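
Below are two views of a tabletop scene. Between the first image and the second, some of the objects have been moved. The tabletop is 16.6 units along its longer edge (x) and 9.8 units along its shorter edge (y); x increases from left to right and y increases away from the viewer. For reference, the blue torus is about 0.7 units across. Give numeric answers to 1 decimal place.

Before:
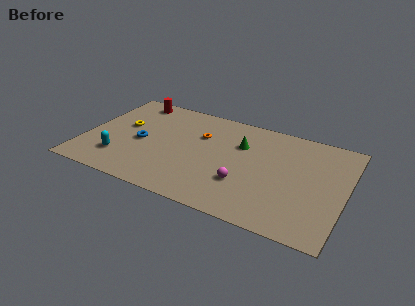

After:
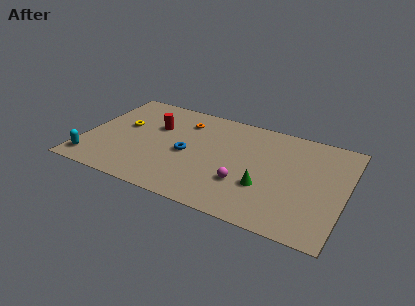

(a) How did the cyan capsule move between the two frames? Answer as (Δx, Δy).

(-1.7, -0.9)

The cyan capsule started near (2.5, 2.4) and ended near (0.8, 1.5).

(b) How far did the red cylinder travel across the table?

2.8

From (2.5, 8.6) to (4.3, 6.4), the red cylinder covered √(1.8² + 2.2²) ≈ 2.8 units.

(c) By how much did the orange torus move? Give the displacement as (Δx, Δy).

(-1.2, 1.0)

The orange torus was at about (7.2, 6.6) and moved to about (6.0, 7.6).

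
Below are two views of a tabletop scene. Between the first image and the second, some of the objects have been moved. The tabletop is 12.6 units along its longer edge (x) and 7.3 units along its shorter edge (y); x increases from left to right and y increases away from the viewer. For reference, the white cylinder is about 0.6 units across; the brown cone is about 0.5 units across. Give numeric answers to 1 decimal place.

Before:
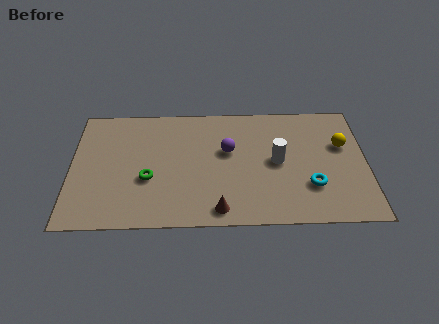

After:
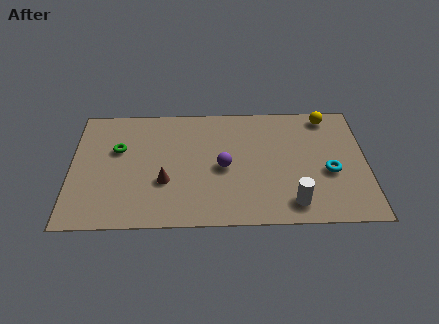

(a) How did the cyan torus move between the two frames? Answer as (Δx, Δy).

(0.8, 0.8)

The cyan torus started near (10.2, 2.2) and ended near (11.0, 3.0).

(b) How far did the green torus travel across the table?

2.2

The green torus moved from about (3.3, 2.8) to (2.0, 4.6), a distance of √(1.3² + 1.8²) ≈ 2.2.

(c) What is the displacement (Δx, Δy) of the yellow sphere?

(-0.6, 1.8)

From the two frames, the yellow sphere sits at roughly (11.6, 4.6) before and (11.0, 6.4) after.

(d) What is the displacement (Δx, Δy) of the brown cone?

(-2.3, 1.7)

From the two frames, the brown cone sits at roughly (6.3, 0.9) before and (4.0, 2.6) after.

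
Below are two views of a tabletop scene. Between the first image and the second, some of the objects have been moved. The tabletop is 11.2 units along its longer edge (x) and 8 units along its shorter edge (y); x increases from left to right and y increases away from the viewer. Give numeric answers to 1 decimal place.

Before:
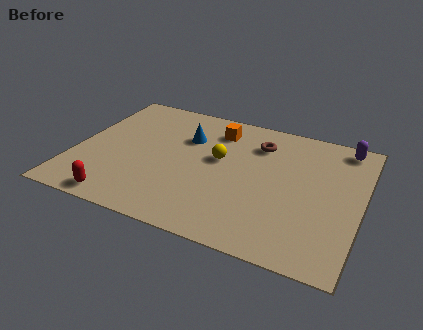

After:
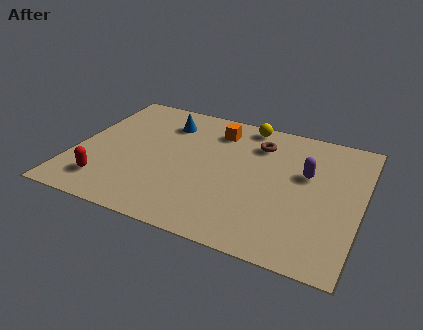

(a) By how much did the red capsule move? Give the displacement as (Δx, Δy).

(-0.7, 0.8)

The red capsule started near (2.2, 0.8) and ended near (1.5, 1.6).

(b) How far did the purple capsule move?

2.6

From (10.3, 7.1) to (9.0, 4.9), the purple capsule covered √(1.3² + 2.2²) ≈ 2.6 units.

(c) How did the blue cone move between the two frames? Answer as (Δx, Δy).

(-0.9, 0.7)

The blue cone was at about (4.2, 5.5) and moved to about (3.3, 6.2).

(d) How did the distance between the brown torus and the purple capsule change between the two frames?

-1.1

Before: roughly 3.4 units apart; after: 2.3. That's 1.1 units closer together.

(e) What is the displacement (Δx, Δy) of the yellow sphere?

(0.8, 2.6)

From the two frames, the yellow sphere sits at roughly (5.6, 4.6) before and (6.4, 7.2) after.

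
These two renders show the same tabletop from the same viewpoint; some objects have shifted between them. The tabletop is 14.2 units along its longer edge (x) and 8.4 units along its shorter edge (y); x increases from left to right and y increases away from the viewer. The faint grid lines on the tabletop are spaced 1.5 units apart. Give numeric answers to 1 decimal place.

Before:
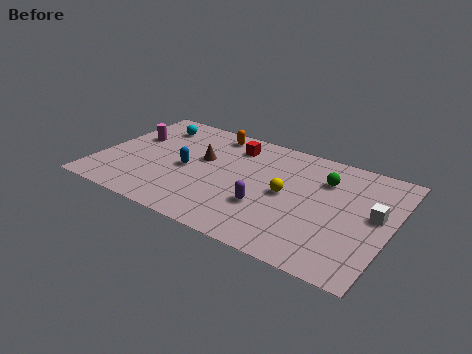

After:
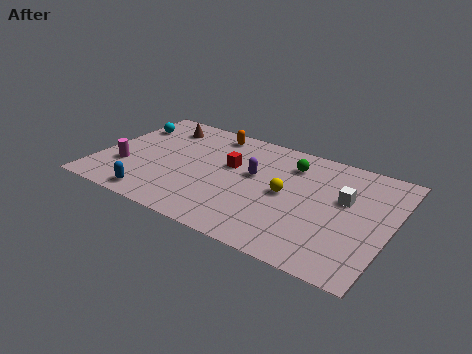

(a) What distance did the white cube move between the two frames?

1.6

From (13.4, 4.6) to (11.9, 5.1), the white cube covered √(1.5² + 0.5²) ≈ 1.6 units.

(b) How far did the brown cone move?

3.0

From (4.9, 5.0) to (2.5, 6.8), the brown cone covered √(2.4² + 1.8²) ≈ 3.0 units.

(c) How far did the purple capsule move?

2.3

From (8.4, 2.8) to (7.5, 4.9), the purple capsule covered √(0.9² + 2.1²) ≈ 2.3 units.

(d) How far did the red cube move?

1.6

The red cube moved from about (6.2, 6.7) to (6.3, 5.1), a distance of √(0.1² + 1.6²) ≈ 1.6.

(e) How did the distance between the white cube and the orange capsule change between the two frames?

-1.6

Before: roughly 8.8 units apart; after: 7.2. That's 1.6 units closer together.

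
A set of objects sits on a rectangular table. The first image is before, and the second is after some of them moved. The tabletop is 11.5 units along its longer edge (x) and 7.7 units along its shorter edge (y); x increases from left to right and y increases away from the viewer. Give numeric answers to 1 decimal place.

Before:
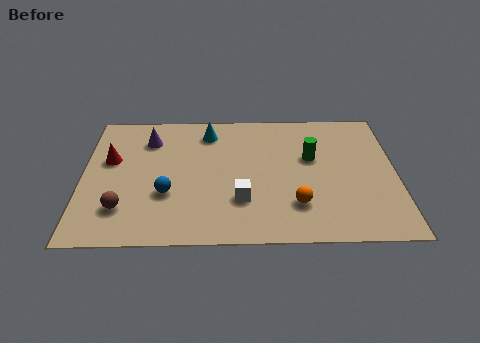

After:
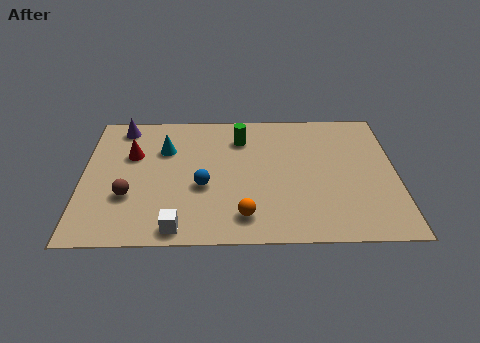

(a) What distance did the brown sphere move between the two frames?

0.7

The brown sphere was near (1.5, 1.9) before and (1.7, 2.6) after, so it travelled √(0.2² + 0.7²) ≈ 0.7 units.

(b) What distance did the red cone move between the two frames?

0.9

From (1.0, 4.7) to (1.8, 5.0), the red cone covered √(0.8² + 0.3²) ≈ 0.9 units.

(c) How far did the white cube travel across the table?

2.7

The white cube was near (5.8, 2.3) before and (3.5, 0.8) after, so it travelled √(2.3² + 1.5²) ≈ 2.7 units.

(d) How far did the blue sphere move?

1.4

The blue sphere moved from about (3.1, 2.7) to (4.4, 3.1), a distance of √(1.3² + 0.4²) ≈ 1.4.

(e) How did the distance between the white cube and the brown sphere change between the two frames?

-1.8

They were about 4.3 units apart before and 2.5 after — 1.8 units closer together.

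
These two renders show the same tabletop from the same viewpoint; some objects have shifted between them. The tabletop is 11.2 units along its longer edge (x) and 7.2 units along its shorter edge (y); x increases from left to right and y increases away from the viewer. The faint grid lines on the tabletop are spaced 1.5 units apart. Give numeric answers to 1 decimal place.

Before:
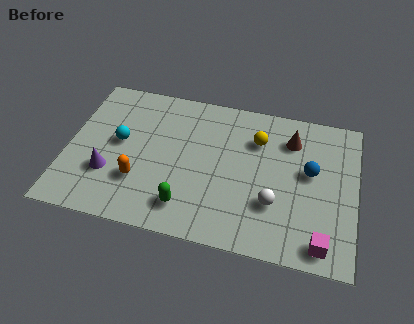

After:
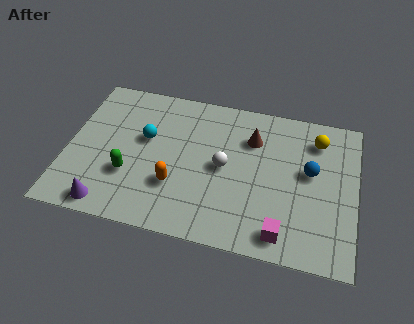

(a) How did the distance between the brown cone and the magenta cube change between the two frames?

-0.4

The distance was about 4.8 in the first image and 4.4 in the second, so they moved 0.4 units closer together.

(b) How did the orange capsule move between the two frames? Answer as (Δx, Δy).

(1.4, 0.1)

From the two frames, the orange capsule sits at roughly (2.9, 2.2) before and (4.3, 2.3) after.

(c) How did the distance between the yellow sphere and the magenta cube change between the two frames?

-0.3

They were about 5.1 units apart before and 4.8 after — 0.3 units closer together.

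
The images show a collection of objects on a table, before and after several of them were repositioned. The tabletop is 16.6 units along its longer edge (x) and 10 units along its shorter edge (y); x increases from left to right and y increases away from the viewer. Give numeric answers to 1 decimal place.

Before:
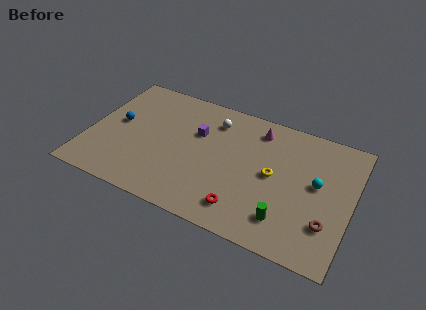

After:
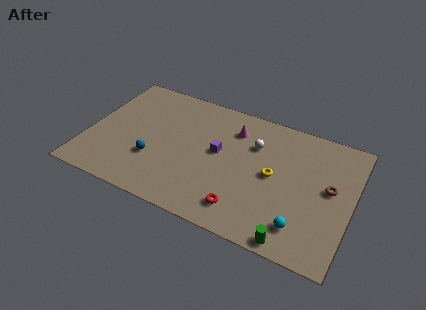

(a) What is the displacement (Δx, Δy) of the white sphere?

(2.7, -0.9)

The white sphere started near (7.6, 7.9) and ended near (10.3, 7.0).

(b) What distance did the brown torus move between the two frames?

2.7

From (15.3, 2.8) to (15.2, 5.5), the brown torus covered √(0.1² + 2.7²) ≈ 2.7 units.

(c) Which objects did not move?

the yellow torus and the red torus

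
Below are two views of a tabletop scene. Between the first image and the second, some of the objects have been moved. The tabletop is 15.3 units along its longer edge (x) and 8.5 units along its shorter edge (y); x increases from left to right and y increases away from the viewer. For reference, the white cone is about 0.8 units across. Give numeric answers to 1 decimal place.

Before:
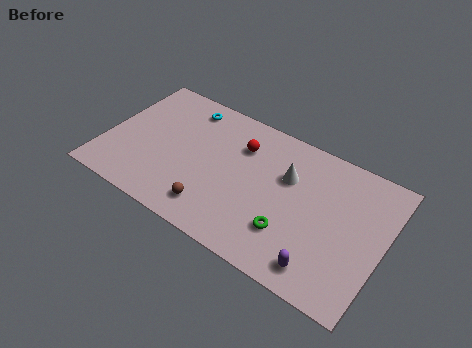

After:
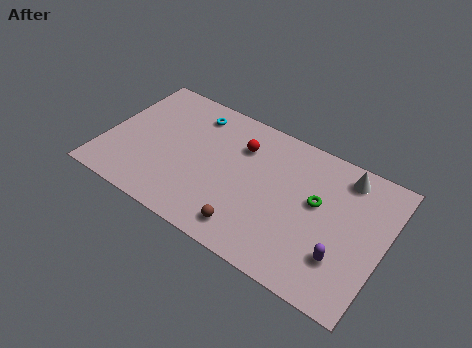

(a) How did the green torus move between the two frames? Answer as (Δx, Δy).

(1.1, 2.5)

The green torus started near (10.5, 2.4) and ended near (11.6, 4.9).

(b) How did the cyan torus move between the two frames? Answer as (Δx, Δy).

(0.5, -0.2)

The cyan torus was at about (3.9, 7.2) and moved to about (4.4, 7.0).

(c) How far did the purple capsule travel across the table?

1.4

The purple capsule was near (12.4, 1.3) before and (13.3, 2.4) after, so it travelled √(0.9² + 1.1²) ≈ 1.4 units.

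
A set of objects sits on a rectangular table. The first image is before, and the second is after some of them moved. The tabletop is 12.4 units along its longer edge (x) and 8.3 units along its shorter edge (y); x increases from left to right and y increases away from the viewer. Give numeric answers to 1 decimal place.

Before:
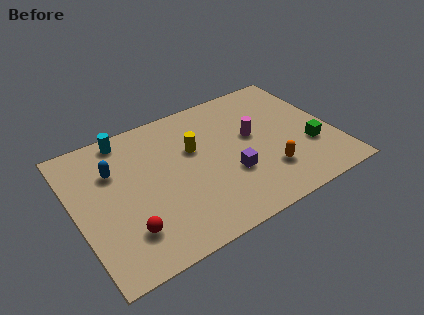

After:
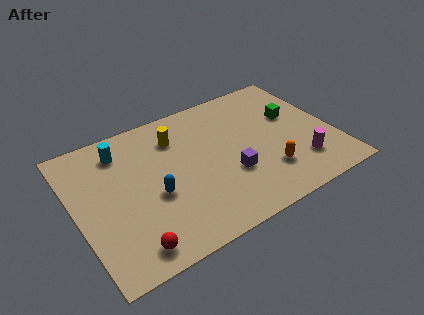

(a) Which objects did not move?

the orange capsule and the purple cube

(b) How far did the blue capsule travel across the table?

2.8

The blue capsule was near (2.0, 5.7) before and (3.6, 3.4) after, so it travelled √(1.6² + 2.3²) ≈ 2.8 units.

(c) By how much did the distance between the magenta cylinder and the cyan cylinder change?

+2.9

They were about 6.4 units apart before and 9.3 after — 2.9 units further apart.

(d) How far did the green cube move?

2.3

From (11.1, 2.8) to (10.7, 5.1), the green cube covered √(0.4² + 2.3²) ≈ 2.3 units.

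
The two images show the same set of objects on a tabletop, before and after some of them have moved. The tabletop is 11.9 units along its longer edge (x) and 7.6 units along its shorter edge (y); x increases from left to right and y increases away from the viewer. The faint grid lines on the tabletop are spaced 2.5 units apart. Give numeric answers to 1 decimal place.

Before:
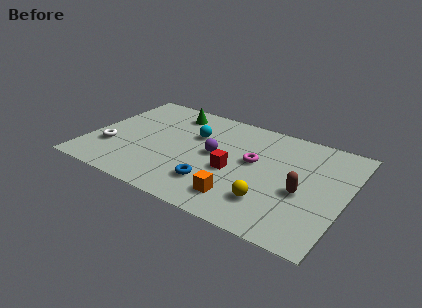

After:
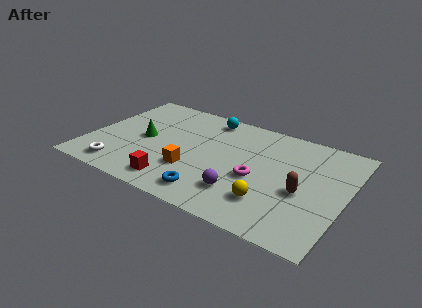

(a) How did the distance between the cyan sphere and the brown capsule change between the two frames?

+0.4

They were about 5.6 units apart before and 6.0 after — 0.4 units further apart.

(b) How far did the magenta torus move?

1.1

From (7.6, 4.3) to (7.9, 3.2), the magenta torus covered √(0.3² + 1.1²) ≈ 1.1 units.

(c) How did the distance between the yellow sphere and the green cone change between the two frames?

-0.4

The distance was about 6.9 in the first image and 6.5 in the second, so they moved 0.4 units closer together.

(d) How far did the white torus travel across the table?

1.5

The white torus was near (1.1, 2.4) before and (1.8, 1.1) after, so it travelled √(0.7² + 1.3²) ≈ 1.5 units.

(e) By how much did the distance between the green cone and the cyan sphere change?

+2.1

They were about 1.8 units apart before and 3.9 after — 2.1 units further apart.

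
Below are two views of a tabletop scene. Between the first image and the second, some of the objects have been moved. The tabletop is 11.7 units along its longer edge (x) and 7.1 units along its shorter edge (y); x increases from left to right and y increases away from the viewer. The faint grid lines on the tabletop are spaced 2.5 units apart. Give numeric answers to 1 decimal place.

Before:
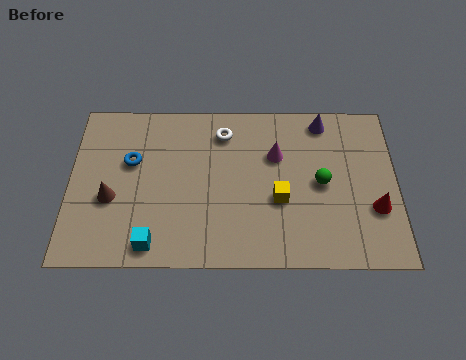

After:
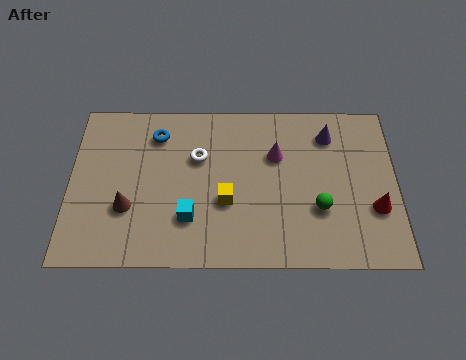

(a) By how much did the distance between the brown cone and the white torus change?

-1.6

They were about 4.9 units apart before and 3.3 after — 1.6 units closer together.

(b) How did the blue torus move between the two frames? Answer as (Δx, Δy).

(0.9, 1.2)

The blue torus was at about (2.2, 4.4) and moved to about (3.1, 5.6).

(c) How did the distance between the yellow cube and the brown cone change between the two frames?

-2.5

The distance was about 6.0 in the first image and 3.5 in the second, so they moved 2.5 units closer together.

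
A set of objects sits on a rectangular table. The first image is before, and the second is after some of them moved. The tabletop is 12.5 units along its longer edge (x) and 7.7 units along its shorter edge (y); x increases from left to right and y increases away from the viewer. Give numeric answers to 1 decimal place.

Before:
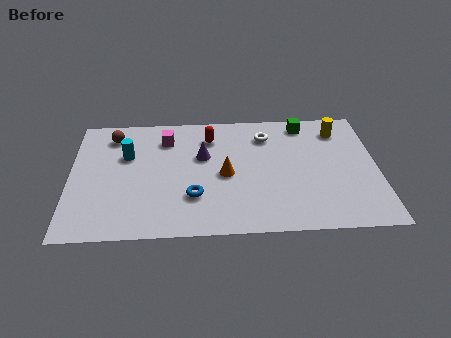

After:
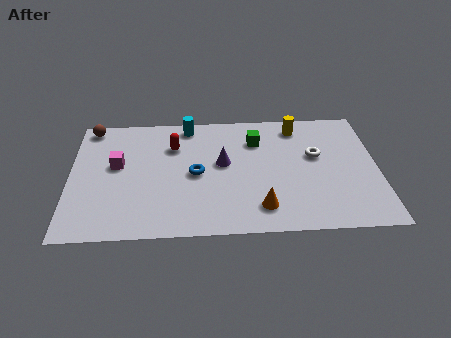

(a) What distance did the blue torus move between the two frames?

1.4

The blue torus moved from about (5.0, 2.3) to (5.1, 3.7), a distance of √(0.1² + 1.4²) ≈ 1.4.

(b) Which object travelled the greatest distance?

the cyan cylinder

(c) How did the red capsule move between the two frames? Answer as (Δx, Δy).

(-1.5, -0.5)

From the two frames, the red capsule sits at roughly (5.7, 6.0) before and (4.2, 5.5) after.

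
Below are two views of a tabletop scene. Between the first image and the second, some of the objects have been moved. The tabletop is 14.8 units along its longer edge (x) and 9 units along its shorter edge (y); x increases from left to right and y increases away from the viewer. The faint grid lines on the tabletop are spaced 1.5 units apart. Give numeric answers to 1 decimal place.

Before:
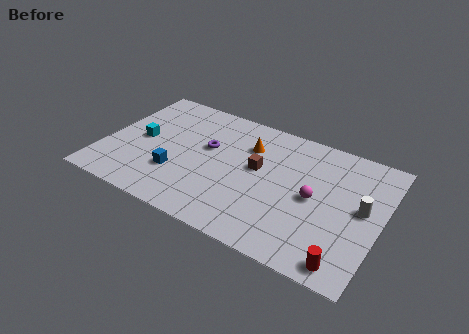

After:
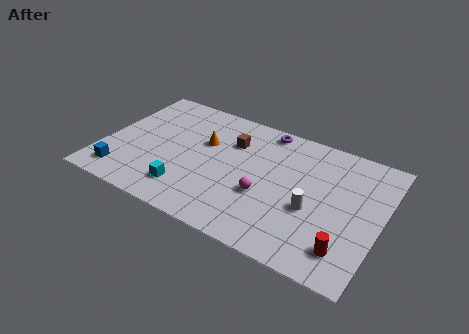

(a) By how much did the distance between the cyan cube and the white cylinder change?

-5.2

Before: roughly 11.9 units apart; after: 6.7. That's 5.2 units closer together.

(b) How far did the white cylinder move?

2.8

From (13.8, 4.8) to (11.3, 3.6), the white cylinder covered √(2.5² + 1.2²) ≈ 2.8 units.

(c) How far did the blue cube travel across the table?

3.1

From (4.1, 2.8) to (1.3, 1.5), the blue cube covered √(2.8² + 1.3²) ≈ 3.1 units.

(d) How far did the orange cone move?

2.4

The orange cone was near (7.5, 6.5) before and (5.2, 5.7) after, so it travelled √(2.3² + 0.8²) ≈ 2.4 units.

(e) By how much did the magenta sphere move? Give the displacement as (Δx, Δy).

(-2.5, -1.0)

From the two frames, the magenta sphere sits at roughly (11.3, 4.4) before and (8.8, 3.4) after.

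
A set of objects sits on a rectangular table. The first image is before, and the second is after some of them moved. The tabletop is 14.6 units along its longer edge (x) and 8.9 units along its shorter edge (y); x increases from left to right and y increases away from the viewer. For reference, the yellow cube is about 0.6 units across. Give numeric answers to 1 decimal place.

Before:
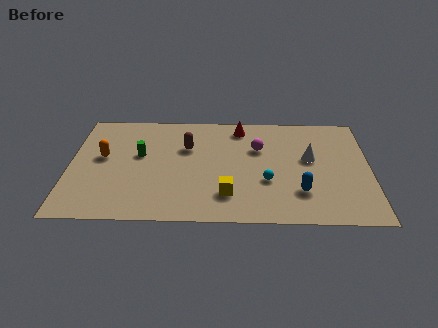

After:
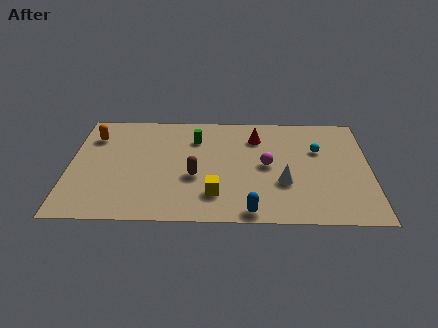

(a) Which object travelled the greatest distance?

the cyan sphere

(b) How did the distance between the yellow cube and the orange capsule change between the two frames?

+0.8

Before: roughly 6.8 units apart; after: 7.6. That's 0.8 units further apart.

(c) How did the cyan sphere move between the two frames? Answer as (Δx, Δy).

(2.5, 2.6)

The cyan sphere started near (9.6, 3.2) and ended near (12.1, 5.8).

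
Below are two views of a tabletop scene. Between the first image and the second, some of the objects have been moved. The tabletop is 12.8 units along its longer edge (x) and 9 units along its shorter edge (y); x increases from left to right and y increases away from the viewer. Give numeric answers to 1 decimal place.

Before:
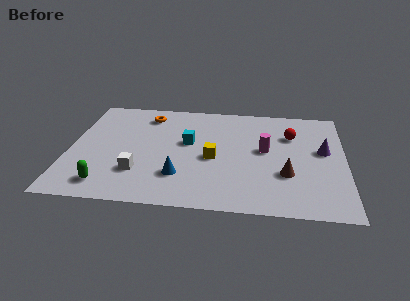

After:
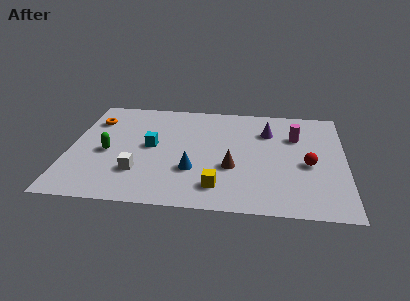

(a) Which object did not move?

the white cube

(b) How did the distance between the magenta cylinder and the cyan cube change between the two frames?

+3.3

Before: roughly 3.6 units apart; after: 6.9. That's 3.3 units further apart.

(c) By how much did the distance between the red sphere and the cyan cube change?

+2.4

Before: roughly 4.9 units apart; after: 7.3. That's 2.4 units further apart.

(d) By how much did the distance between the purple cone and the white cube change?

-1.8

Before: roughly 8.9 units apart; after: 7.1. That's 1.8 units closer together.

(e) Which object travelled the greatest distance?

the purple cone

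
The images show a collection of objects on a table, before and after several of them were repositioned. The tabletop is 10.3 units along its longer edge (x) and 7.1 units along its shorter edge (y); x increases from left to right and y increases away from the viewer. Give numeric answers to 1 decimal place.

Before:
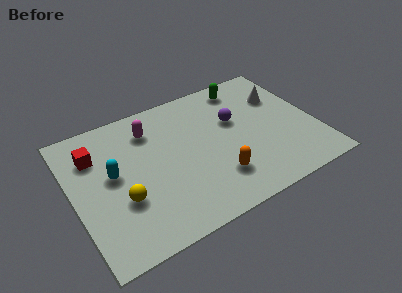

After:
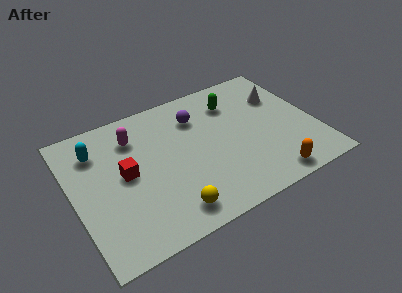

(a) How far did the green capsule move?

0.9

From (7.7, 6.1) to (7.1, 5.4), the green capsule covered √(0.6² + 0.7²) ≈ 0.9 units.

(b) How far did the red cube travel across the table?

1.9

The red cube was near (1.1, 5.2) before and (2.2, 3.7) after, so it travelled √(1.1² + 1.5²) ≈ 1.9 units.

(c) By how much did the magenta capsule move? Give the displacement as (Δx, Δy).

(-0.7, -0.1)

From the two frames, the magenta capsule sits at roughly (3.5, 5.5) before and (2.8, 5.4) after.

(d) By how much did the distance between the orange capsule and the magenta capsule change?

+2.5

They were about 4.4 units apart before and 6.9 after — 2.5 units further apart.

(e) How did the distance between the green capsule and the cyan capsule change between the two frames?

-0.5

The distance was about 6.4 in the first image and 5.9 in the second, so they moved 0.5 units closer together.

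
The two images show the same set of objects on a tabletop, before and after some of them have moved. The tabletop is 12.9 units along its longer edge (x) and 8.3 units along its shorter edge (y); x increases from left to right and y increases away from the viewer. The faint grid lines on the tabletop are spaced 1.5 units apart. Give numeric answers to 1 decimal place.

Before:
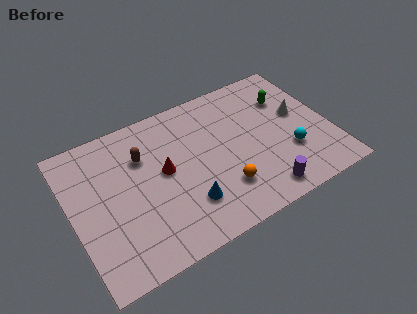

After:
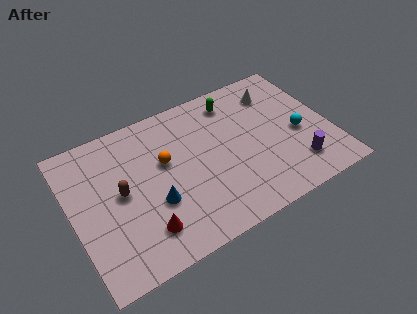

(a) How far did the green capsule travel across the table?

2.8

The green capsule moved from about (11.1, 5.9) to (8.5, 6.9), a distance of √(2.6² + 1.0²) ≈ 2.8.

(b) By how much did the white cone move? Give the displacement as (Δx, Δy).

(-0.9, 1.8)

The white cone started near (11.5, 4.7) and ended near (10.6, 6.5).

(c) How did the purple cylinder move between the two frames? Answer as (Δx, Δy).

(1.9, 0.7)

The purple cylinder started near (9.0, 1.1) and ended near (10.9, 1.8).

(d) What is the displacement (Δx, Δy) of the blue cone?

(-1.5, 0.8)

The blue cone was at about (5.4, 2.2) and moved to about (3.9, 3.0).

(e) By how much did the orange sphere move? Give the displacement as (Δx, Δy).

(-2.5, 2.8)

From the two frames, the orange sphere sits at roughly (7.2, 2.2) before and (4.7, 5.0) after.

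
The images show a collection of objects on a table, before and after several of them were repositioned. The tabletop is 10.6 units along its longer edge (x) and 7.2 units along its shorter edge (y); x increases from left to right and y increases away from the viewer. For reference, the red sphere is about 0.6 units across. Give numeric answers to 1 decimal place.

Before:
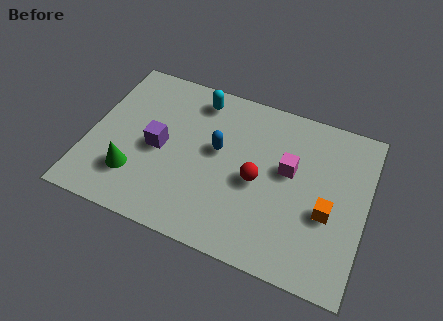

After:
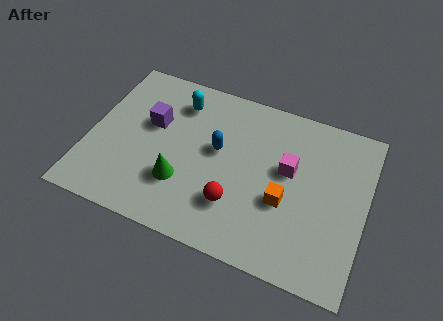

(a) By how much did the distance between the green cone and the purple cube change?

+0.9

The distance was about 1.7 in the first image and 2.6 in the second, so they moved 0.9 units further apart.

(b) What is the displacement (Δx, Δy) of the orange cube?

(-1.6, -0.1)

From the two frames, the orange cube sits at roughly (9.2, 2.9) before and (7.6, 2.8) after.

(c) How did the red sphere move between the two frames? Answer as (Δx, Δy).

(-0.7, -1.3)

The red sphere was at about (6.5, 3.3) and moved to about (5.8, 2.0).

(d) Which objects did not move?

the magenta cube and the blue capsule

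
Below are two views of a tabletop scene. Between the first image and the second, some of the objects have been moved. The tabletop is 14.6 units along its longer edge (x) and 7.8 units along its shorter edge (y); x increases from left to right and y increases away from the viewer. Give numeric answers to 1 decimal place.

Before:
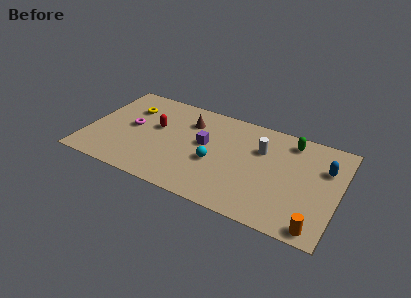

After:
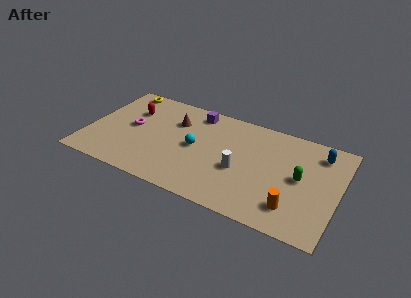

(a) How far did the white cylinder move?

2.3

The white cylinder was near (10.0, 5.3) before and (9.0, 3.2) after, so it travelled √(1.0² + 2.1²) ≈ 2.3 units.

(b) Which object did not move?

the magenta torus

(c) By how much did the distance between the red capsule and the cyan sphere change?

+0.4

They were about 3.9 units apart before and 4.3 after — 0.4 units further apart.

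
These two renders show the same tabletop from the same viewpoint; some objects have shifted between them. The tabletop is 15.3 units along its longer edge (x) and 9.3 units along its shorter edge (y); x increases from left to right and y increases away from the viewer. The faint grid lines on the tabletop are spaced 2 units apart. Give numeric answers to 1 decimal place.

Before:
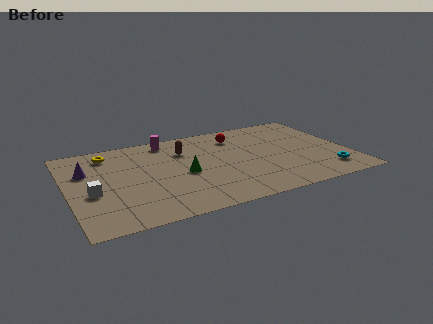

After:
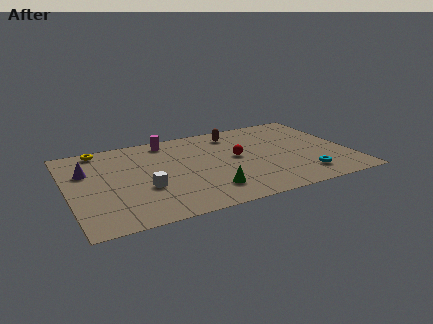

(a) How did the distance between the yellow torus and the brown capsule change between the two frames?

+3.2

They were about 4.2 units apart before and 7.4 after — 3.2 units further apart.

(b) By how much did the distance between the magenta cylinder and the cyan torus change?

-1.0

They were about 10.3 units apart before and 9.3 after — 1.0 units closer together.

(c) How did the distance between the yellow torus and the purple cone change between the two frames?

+0.4

Before: roughly 2.0 units apart; after: 2.4. That's 0.4 units further apart.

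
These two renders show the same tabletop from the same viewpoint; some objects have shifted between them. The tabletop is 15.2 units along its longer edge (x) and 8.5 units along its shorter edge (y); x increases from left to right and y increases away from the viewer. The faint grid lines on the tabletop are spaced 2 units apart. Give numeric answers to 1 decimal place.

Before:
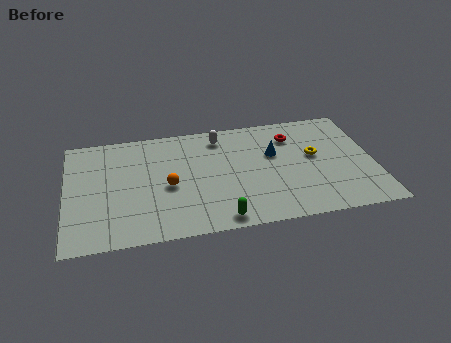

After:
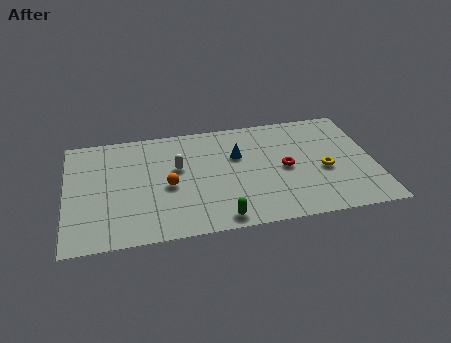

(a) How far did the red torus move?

2.5

From (11.3, 6.5) to (10.8, 4.1), the red torus covered √(0.5² + 2.4²) ≈ 2.5 units.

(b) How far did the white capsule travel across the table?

3.0

The white capsule moved from about (7.7, 7.1) to (5.5, 5.1), a distance of √(2.2² + 2.0²) ≈ 3.0.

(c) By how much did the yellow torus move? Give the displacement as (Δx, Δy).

(0.4, -1.2)

From the two frames, the yellow torus sits at roughly (12.3, 4.8) before and (12.7, 3.6) after.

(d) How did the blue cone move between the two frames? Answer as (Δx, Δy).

(-1.8, 0.2)

From the two frames, the blue cone sits at roughly (10.3, 5.3) before and (8.5, 5.5) after.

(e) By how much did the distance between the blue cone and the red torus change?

+1.1

The distance was about 1.6 in the first image and 2.7 in the second, so they moved 1.1 units further apart.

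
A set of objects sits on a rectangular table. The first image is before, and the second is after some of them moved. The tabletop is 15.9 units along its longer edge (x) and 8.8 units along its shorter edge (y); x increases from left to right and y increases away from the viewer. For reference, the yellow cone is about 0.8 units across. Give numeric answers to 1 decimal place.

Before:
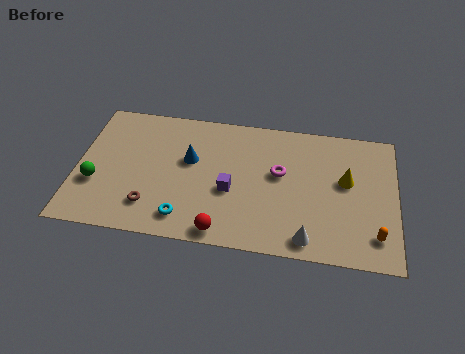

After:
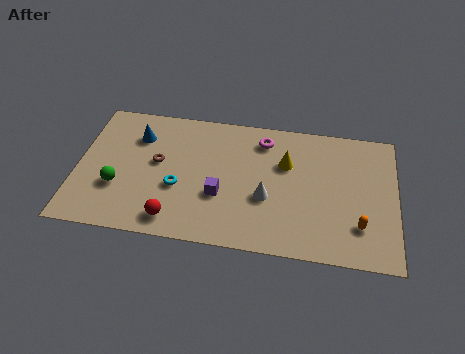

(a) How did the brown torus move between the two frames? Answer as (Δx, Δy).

(0.2, 2.9)

The brown torus started near (3.8, 2.0) and ended near (4.0, 4.9).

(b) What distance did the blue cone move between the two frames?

3.0

The blue cone was near (5.6, 5.3) before and (2.9, 6.5) after, so it travelled √(2.7² + 1.2²) ≈ 3.0 units.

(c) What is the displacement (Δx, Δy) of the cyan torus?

(-0.4, 1.9)

The cyan torus was at about (5.5, 1.5) and moved to about (5.1, 3.4).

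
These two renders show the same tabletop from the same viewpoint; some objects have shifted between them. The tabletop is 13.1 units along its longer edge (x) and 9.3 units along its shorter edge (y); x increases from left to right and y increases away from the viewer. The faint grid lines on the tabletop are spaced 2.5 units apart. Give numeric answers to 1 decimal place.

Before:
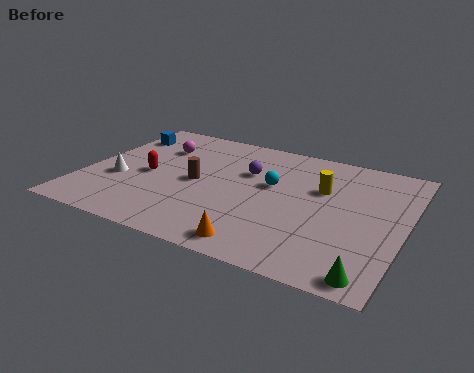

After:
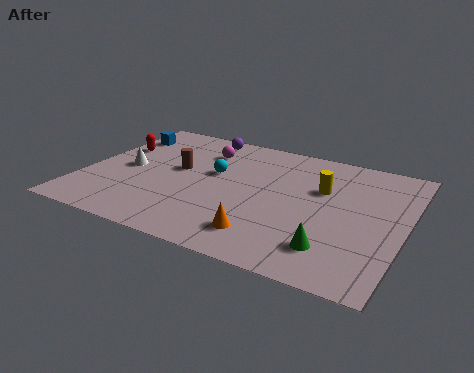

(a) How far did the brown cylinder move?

1.1

The brown cylinder moved from about (4.6, 4.5) to (3.7, 5.2), a distance of √(0.9² + 0.7²) ≈ 1.1.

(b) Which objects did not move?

the yellow cylinder and the blue cube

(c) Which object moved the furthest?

the purple sphere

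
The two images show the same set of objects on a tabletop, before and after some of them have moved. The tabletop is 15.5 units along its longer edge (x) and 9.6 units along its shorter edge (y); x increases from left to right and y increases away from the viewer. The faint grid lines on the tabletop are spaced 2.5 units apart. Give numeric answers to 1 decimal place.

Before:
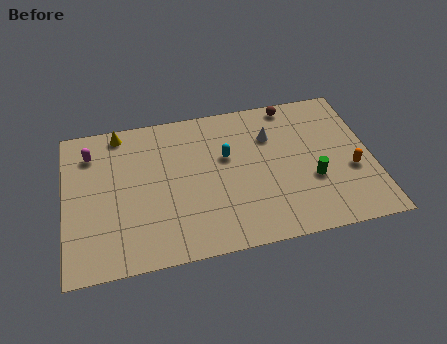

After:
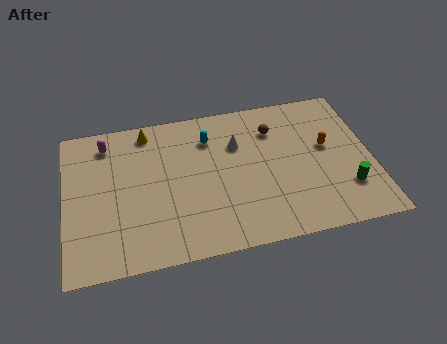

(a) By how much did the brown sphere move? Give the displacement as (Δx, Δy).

(-1.0, -1.5)

From the two frames, the brown sphere sits at roughly (11.7, 8.7) before and (10.7, 7.2) after.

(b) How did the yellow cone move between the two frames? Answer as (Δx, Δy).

(1.4, -0.2)

The yellow cone was at about (2.9, 8.6) and moved to about (4.3, 8.4).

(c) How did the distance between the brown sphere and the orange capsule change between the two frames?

-2.6

Before: roughly 5.7 units apart; after: 3.1. That's 2.6 units closer together.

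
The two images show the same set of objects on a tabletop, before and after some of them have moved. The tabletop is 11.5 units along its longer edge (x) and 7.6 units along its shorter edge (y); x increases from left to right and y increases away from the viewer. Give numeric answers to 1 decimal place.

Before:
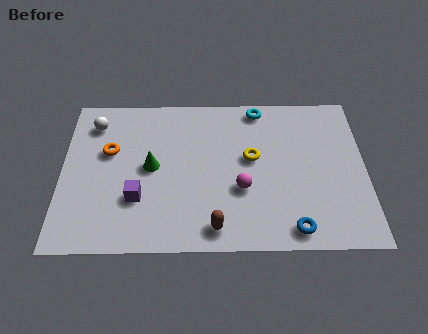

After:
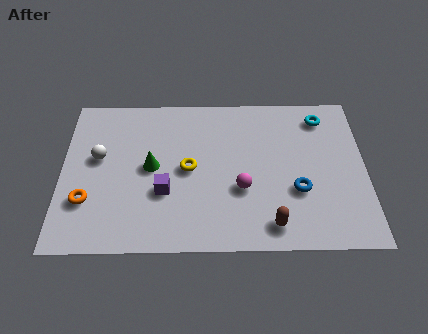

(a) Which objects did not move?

the green cone and the magenta sphere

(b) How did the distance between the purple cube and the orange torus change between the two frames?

+0.4

Before: roughly 2.5 units apart; after: 2.9. That's 0.4 units further apart.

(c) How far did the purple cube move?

1.0

From (2.9, 2.4) to (3.9, 2.7), the purple cube covered √(1.0² + 0.3²) ≈ 1.0 units.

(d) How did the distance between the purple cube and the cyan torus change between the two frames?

+0.6

The distance was about 6.4 in the first image and 7.0 in the second, so they moved 0.6 units further apart.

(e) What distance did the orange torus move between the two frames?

2.5

The orange torus moved from about (1.8, 4.7) to (1.0, 2.3), a distance of √(0.8² + 2.4²) ≈ 2.5.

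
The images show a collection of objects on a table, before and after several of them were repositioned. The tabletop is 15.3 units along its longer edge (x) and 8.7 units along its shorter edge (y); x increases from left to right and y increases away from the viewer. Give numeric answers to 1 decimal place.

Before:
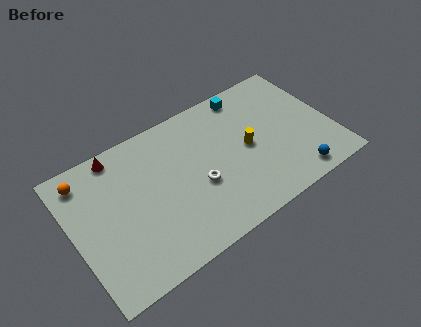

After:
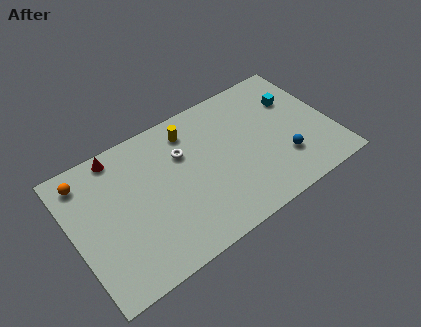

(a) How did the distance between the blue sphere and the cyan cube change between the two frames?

-3.1

They were about 6.8 units apart before and 3.7 after — 3.1 units closer together.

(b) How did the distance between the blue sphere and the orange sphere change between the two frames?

-1.0

They were about 13.1 units apart before and 12.1 after — 1.0 units closer together.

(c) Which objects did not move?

the orange sphere and the red cone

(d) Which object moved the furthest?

the yellow cylinder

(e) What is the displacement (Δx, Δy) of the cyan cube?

(2.6, -1.7)

The cyan cube was at about (10.9, 7.7) and moved to about (13.5, 6.0).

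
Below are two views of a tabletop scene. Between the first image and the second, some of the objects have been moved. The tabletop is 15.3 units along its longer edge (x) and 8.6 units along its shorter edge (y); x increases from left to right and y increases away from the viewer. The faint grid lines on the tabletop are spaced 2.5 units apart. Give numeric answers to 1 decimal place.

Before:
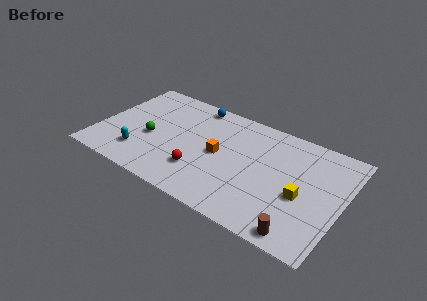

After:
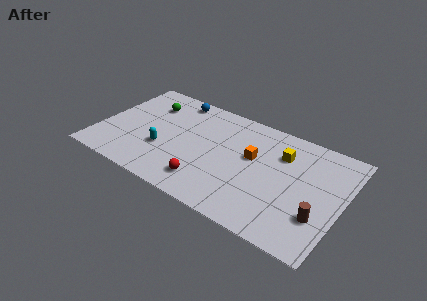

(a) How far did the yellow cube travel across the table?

3.1

From (12.9, 3.6) to (11.3, 6.2), the yellow cube covered √(1.6² + 2.6²) ≈ 3.1 units.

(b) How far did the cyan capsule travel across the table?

1.6

From (2.9, 2.0) to (4.2, 3.0), the cyan capsule covered √(1.3² + 1.0²) ≈ 1.6 units.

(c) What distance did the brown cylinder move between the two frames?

1.9

The brown cylinder moved from about (13.2, 0.9) to (14.1, 2.6), a distance of √(0.9² + 1.7²) ≈ 1.9.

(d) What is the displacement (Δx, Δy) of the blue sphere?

(-1.3, -0.1)

The blue sphere was at about (5.5, 7.7) and moved to about (4.2, 7.6).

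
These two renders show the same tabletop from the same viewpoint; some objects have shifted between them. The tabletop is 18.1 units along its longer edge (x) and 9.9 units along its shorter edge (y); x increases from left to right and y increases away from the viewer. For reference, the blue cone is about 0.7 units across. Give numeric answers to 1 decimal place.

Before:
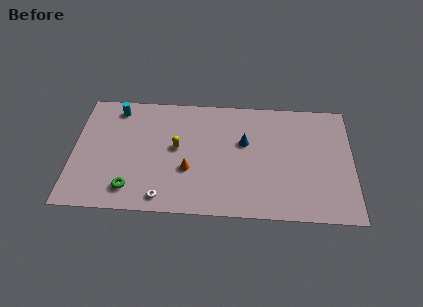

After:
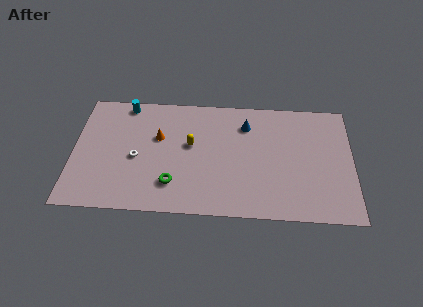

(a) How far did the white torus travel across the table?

3.7

The white torus was near (5.9, 1.2) before and (4.1, 4.4) after, so it travelled √(1.8² + 3.2²) ≈ 3.7 units.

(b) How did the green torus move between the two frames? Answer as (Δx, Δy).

(2.7, 0.6)

The green torus started near (3.8, 1.8) and ended near (6.5, 2.4).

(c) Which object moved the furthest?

the white torus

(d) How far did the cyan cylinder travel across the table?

0.7

The cyan cylinder was near (2.7, 8.5) before and (3.3, 8.9) after, so it travelled √(0.6² + 0.4²) ≈ 0.7 units.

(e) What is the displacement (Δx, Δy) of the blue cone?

(0.1, 1.5)

The blue cone was at about (11.1, 6.1) and moved to about (11.2, 7.6).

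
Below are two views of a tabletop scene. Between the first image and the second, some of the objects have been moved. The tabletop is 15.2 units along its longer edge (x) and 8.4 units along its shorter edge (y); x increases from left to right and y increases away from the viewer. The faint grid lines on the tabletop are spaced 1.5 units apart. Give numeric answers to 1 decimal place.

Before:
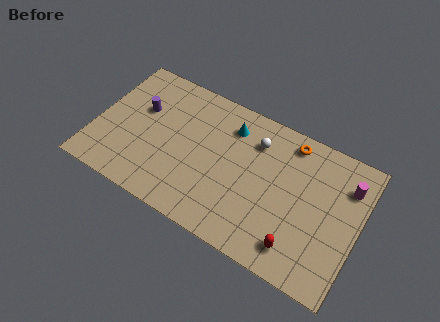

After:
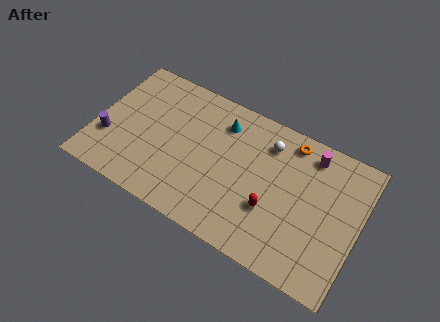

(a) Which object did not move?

the orange torus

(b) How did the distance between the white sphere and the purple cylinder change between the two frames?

+2.9

They were about 6.7 units apart before and 9.6 after — 2.9 units further apart.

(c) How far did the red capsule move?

2.2

The red capsule was near (12.1, 1.5) before and (10.4, 2.9) after, so it travelled √(1.7² + 1.4²) ≈ 2.2 units.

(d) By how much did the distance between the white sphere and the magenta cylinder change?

-2.8

Before: roughly 5.3 units apart; after: 2.5. That's 2.8 units closer together.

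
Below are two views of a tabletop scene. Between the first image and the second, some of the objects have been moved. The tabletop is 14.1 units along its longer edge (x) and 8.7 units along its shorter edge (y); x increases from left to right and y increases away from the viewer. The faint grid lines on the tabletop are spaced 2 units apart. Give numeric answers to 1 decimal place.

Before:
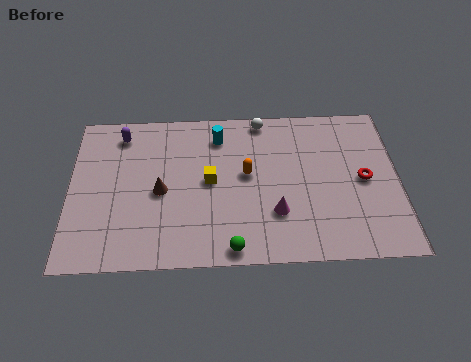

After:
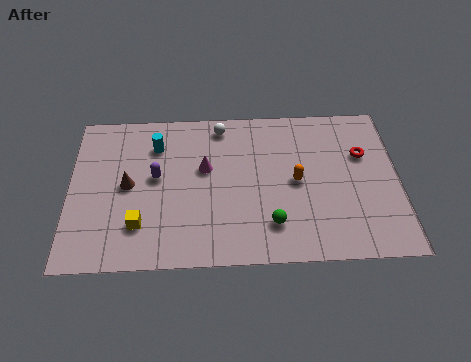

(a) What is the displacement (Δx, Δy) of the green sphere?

(1.7, 1.2)

From the two frames, the green sphere sits at roughly (6.9, 0.8) before and (8.6, 2.0) after.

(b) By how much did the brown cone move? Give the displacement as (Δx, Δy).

(-1.4, 0.4)

The brown cone started near (3.9, 4.0) and ended near (2.5, 4.4).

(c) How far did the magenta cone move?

4.0

From (8.8, 2.6) to (5.8, 5.2), the magenta cone covered √(3.0² + 2.6²) ≈ 4.0 units.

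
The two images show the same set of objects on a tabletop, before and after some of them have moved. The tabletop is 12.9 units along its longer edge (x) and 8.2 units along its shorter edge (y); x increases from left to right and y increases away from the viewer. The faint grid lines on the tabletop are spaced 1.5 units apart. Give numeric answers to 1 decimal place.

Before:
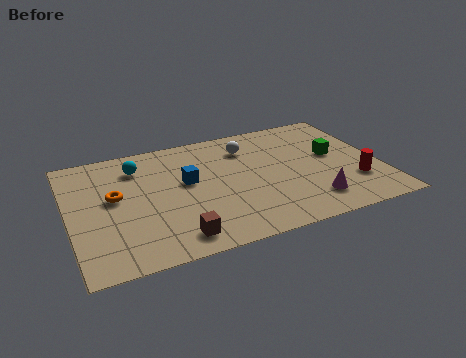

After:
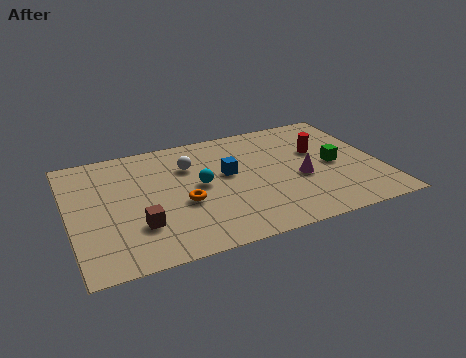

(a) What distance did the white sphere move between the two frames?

2.5

The white sphere was near (7.6, 6.3) before and (5.1, 5.8) after, so it travelled √(2.5² + 0.5²) ≈ 2.5 units.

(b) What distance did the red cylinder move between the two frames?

3.0

From (11.7, 2.4) to (10.5, 5.1), the red cylinder covered √(1.2² + 2.7²) ≈ 3.0 units.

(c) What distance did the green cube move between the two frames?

0.7

The green cube was near (11.1, 4.6) before and (11.0, 3.9) after, so it travelled √(0.1² + 0.7²) ≈ 0.7 units.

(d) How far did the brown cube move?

1.8

The brown cube was near (4.1, 1.2) before and (2.7, 2.4) after, so it travelled √(1.4² + 1.2²) ≈ 1.8 units.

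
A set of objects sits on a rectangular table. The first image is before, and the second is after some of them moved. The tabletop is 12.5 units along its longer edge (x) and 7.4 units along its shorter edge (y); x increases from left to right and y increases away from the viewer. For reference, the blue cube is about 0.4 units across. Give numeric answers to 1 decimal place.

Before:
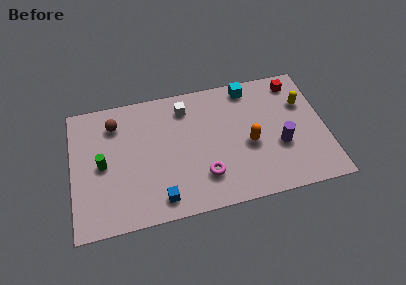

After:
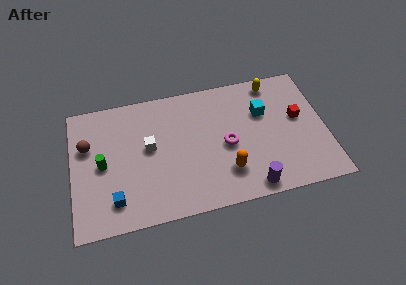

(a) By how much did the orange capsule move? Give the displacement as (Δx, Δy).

(-1.2, -1.3)

From the two frames, the orange capsule sits at roughly (8.7, 3.2) before and (7.5, 1.9) after.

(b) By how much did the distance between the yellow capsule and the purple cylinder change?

+3.3

The distance was about 2.6 in the first image and 5.9 in the second, so they moved 3.3 units further apart.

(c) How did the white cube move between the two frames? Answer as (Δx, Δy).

(-1.9, -1.9)

The white cube was at about (5.7, 6.0) and moved to about (3.8, 4.1).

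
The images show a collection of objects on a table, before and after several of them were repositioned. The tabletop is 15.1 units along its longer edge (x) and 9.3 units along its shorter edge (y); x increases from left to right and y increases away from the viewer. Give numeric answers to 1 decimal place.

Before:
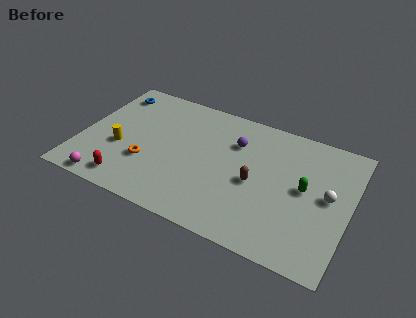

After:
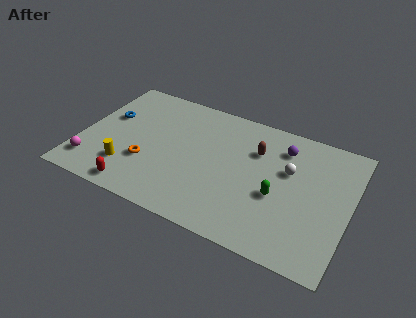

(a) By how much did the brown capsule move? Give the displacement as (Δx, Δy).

(-0.2, 2.3)

From the two frames, the brown capsule sits at roughly (9.9, 4.2) before and (9.7, 6.5) after.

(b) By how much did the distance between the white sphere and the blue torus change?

-2.7

The distance was about 13.0 in the first image and 10.3 in the second, so they moved 2.7 units closer together.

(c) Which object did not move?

the orange torus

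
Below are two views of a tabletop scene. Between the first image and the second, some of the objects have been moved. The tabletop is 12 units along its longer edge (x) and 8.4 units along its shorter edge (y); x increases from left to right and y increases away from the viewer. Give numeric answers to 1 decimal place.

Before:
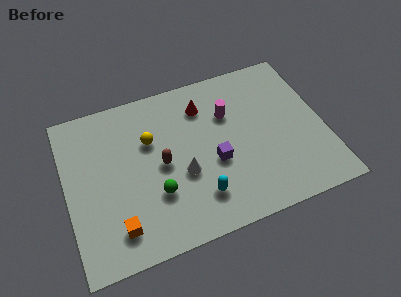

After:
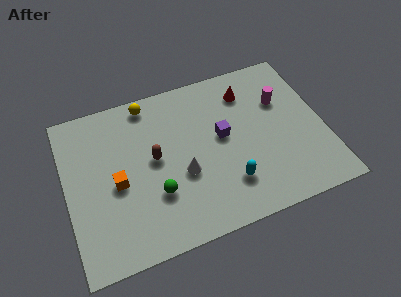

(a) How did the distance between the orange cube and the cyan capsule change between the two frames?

+1.5

They were about 3.8 units apart before and 5.3 after — 1.5 units further apart.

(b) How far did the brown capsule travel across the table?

0.5

From (4.4, 4.1) to (4.1, 4.5), the brown capsule covered √(0.3² + 0.4²) ≈ 0.5 units.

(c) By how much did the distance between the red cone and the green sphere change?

+1.5

Before: roughly 4.6 units apart; after: 6.1. That's 1.5 units further apart.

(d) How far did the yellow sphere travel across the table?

2.0

The yellow sphere was near (4.0, 5.5) before and (4.1, 7.5) after, so it travelled √(0.1² + 2.0²) ≈ 2.0 units.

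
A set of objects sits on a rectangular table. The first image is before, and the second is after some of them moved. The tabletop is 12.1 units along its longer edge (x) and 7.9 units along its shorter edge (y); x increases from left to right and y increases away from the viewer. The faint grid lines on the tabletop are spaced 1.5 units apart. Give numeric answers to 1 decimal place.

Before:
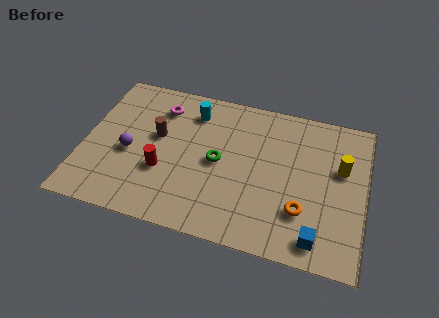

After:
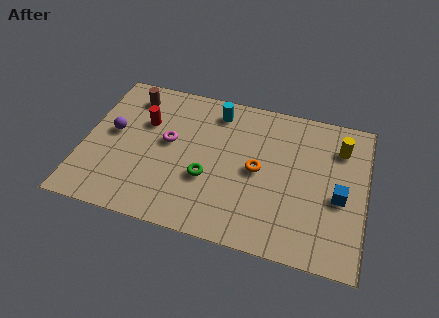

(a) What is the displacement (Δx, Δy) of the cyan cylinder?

(1.0, 0.3)

The cyan cylinder started near (4.5, 6.3) and ended near (5.5, 6.6).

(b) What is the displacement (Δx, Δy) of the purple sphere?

(-0.8, 0.9)

The purple sphere was at about (2.0, 3.4) and moved to about (1.2, 4.3).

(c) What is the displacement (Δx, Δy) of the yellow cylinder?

(-0.1, 1.1)

The yellow cylinder started near (11.0, 4.9) and ended near (10.9, 6.0).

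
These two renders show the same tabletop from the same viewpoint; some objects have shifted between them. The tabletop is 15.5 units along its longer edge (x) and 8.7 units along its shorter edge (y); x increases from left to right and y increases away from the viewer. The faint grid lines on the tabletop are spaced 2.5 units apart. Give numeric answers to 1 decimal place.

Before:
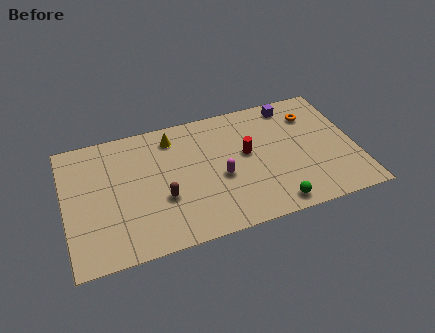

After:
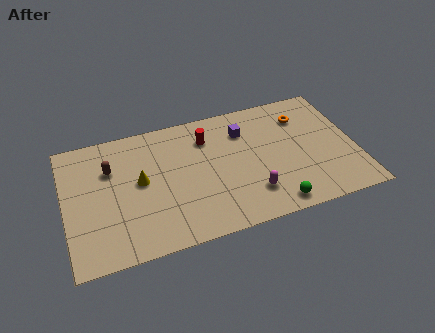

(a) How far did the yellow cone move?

3.1

From (5.9, 7.2) to (4.0, 4.7), the yellow cone covered √(1.9² + 2.5²) ≈ 3.1 units.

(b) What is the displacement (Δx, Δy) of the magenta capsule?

(1.5, -1.6)

From the two frames, the magenta capsule sits at roughly (8.2, 3.7) before and (9.7, 2.1) after.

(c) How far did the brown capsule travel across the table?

3.8

From (5.1, 3.2) to (2.5, 6.0), the brown capsule covered √(2.6² + 2.8²) ≈ 3.8 units.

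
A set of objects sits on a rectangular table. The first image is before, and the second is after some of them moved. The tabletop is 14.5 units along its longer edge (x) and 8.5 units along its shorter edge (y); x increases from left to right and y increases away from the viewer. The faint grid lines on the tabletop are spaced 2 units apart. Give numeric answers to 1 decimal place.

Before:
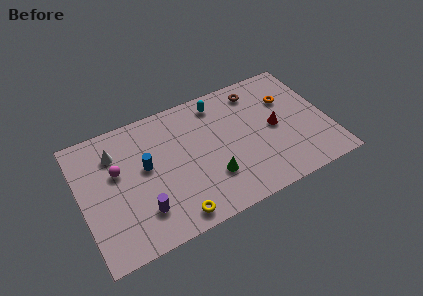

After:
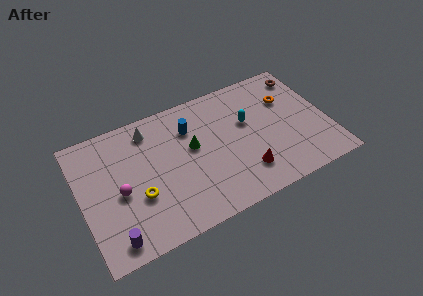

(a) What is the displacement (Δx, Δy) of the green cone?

(-0.8, 2.4)

The green cone started near (7.4, 2.5) and ended near (6.6, 4.9).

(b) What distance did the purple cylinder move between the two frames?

2.1

From (3.3, 2.1) to (1.5, 1.1), the purple cylinder covered √(1.8² + 1.0²) ≈ 2.1 units.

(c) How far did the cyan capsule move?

2.5

The cyan capsule was near (8.4, 7.2) before and (9.9, 5.2) after, so it travelled √(1.5² + 2.0²) ≈ 2.5 units.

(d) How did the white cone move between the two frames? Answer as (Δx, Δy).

(2.1, 0.7)

The white cone was at about (2.2, 6.4) and moved to about (4.3, 7.1).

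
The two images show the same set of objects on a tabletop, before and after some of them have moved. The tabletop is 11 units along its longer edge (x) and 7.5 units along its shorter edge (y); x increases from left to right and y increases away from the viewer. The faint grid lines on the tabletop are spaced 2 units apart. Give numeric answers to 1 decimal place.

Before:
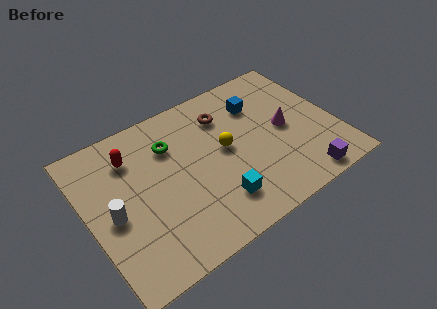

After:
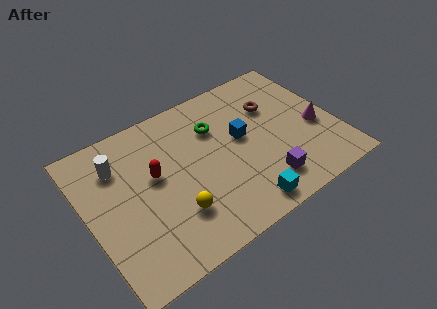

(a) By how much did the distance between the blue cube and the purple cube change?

-2.1

They were about 4.8 units apart before and 2.7 after — 2.1 units closer together.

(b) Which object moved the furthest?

the yellow sphere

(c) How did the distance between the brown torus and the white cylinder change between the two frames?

+1.0

They were about 5.9 units apart before and 6.9 after — 1.0 units further apart.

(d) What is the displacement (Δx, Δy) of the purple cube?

(-1.6, 0.7)

The purple cube started near (9.0, 0.8) and ended near (7.4, 1.5).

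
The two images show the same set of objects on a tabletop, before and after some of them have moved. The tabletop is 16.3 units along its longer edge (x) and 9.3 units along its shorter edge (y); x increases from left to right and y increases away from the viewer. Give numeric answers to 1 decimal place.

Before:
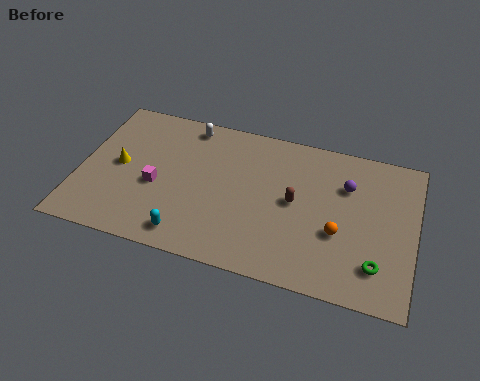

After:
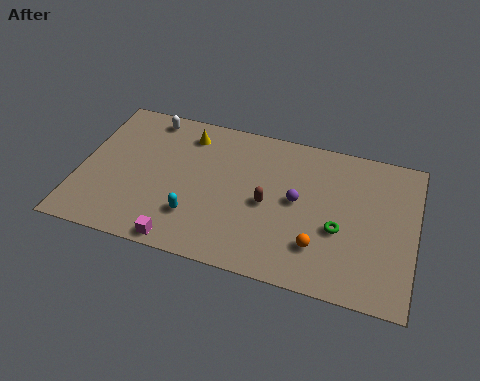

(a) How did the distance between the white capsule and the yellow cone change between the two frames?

-2.6

Before: roughly 4.7 units apart; after: 2.1. That's 2.6 units closer together.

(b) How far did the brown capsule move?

1.4

The brown capsule moved from about (10.5, 4.8) to (9.2, 4.3), a distance of √(1.3² + 0.5²) ≈ 1.4.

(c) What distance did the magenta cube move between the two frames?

3.4

The magenta cube was near (3.8, 3.9) before and (5.3, 0.8) after, so it travelled √(1.5² + 3.1²) ≈ 3.4 units.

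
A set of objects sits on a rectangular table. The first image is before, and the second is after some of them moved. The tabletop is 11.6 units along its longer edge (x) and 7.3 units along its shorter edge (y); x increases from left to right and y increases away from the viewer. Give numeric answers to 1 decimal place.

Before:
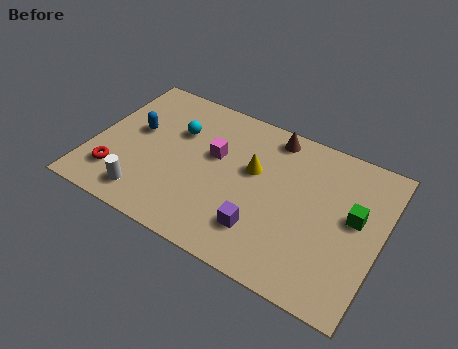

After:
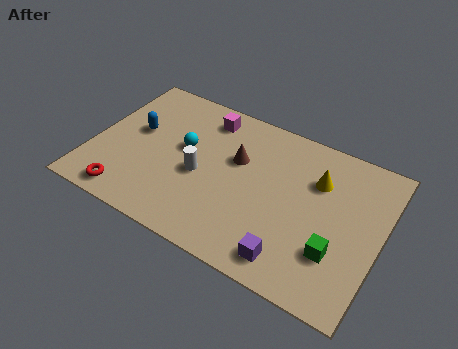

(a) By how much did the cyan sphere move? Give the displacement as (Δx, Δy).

(0.4, -0.7)

From the two frames, the cyan sphere sits at roughly (3.2, 4.9) before and (3.6, 4.2) after.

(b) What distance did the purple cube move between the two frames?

1.5

The purple cube moved from about (7.1, 1.8) to (8.4, 1.1), a distance of √(1.3² + 0.7²) ≈ 1.5.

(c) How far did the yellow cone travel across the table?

2.6

The yellow cone was near (6.4, 4.4) before and (8.9, 5.1) after, so it travelled √(2.5² + 0.7²) ≈ 2.6 units.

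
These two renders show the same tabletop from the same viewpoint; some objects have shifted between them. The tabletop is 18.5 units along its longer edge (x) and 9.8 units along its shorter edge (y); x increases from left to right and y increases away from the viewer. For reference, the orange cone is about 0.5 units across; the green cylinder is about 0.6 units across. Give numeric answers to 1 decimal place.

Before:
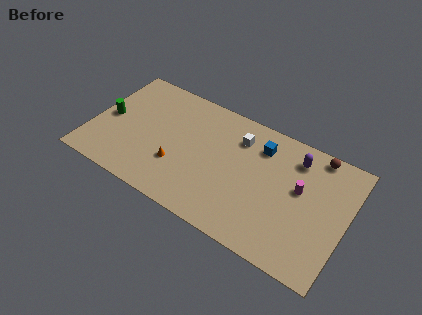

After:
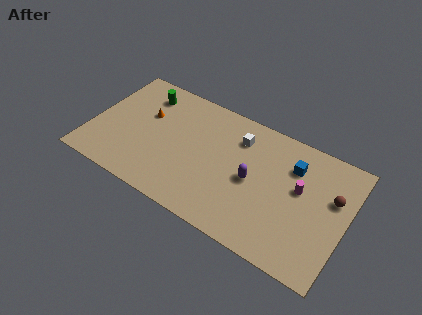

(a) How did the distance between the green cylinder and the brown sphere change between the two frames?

-1.2

They were about 15.4 units apart before and 14.2 after — 1.2 units closer together.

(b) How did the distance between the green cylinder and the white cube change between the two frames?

-2.6

The distance was about 9.7 in the first image and 7.1 in the second, so they moved 2.6 units closer together.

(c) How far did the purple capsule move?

4.2

The purple capsule was near (14.5, 7.9) before and (11.8, 4.7) after, so it travelled √(2.7² + 3.2²) ≈ 4.2 units.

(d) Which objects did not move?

the white cube and the magenta cylinder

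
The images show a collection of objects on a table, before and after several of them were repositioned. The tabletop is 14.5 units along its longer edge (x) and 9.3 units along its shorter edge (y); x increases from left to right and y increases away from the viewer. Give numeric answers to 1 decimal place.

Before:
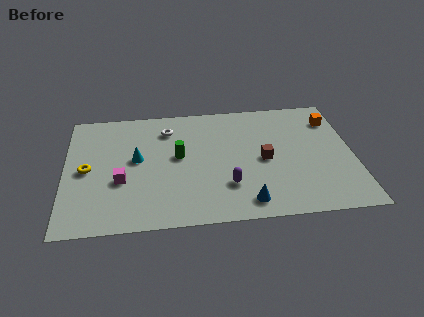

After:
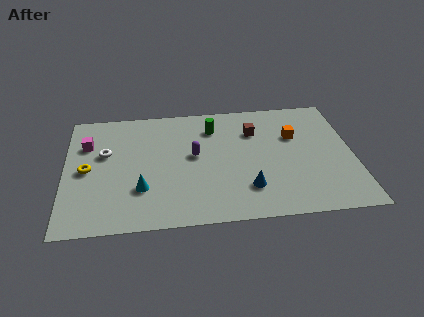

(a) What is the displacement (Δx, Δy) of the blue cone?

(0.1, 1.0)

From the two frames, the blue cone sits at roughly (9.0, 1.3) before and (9.1, 2.3) after.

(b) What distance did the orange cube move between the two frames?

2.3

From (13.6, 7.2) to (11.6, 6.1), the orange cube covered √(2.0² + 1.1²) ≈ 2.3 units.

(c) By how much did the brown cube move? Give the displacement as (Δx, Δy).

(-0.4, 2.3)

From the two frames, the brown cube sits at roughly (10.0, 4.4) before and (9.6, 6.7) after.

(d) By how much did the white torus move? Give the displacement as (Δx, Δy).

(-3.2, -1.6)

From the two frames, the white torus sits at roughly (5.2, 7.3) before and (2.0, 5.7) after.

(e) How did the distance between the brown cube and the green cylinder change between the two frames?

-2.2

Before: roughly 4.4 units apart; after: 2.2. That's 2.2 units closer together.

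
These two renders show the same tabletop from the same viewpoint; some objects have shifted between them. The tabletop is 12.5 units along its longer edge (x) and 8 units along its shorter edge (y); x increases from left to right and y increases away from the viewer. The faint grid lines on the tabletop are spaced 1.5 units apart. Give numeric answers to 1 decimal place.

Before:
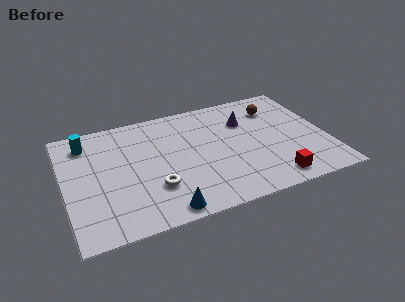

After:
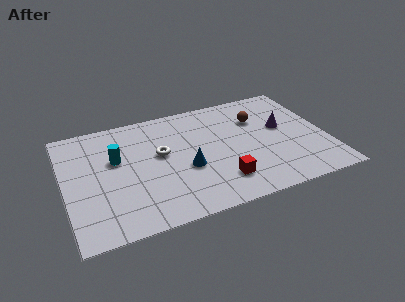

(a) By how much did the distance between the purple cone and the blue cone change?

-1.5

The distance was about 6.5 in the first image and 5.0 in the second, so they moved 1.5 units closer together.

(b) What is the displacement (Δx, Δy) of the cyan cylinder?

(1.3, -1.6)

The cyan cylinder started near (1.2, 6.5) and ended near (2.5, 4.9).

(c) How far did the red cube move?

2.5

The red cube moved from about (9.6, 1.1) to (7.2, 1.8), a distance of √(2.4² + 0.7²) ≈ 2.5.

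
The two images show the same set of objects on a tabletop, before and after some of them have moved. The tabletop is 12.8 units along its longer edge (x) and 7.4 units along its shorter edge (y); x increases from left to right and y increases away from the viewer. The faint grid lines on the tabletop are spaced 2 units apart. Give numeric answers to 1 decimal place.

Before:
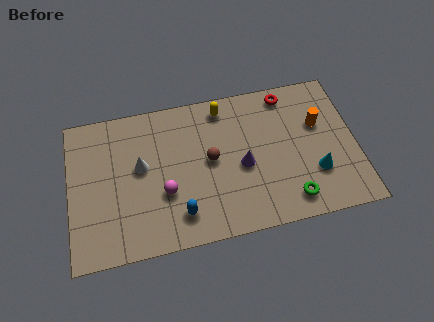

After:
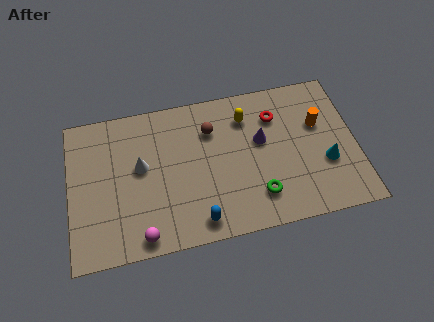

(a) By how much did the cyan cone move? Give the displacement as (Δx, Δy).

(0.5, 0.4)

From the two frames, the cyan cone sits at roughly (10.9, 2.3) before and (11.4, 2.7) after.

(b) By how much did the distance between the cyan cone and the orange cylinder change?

-0.4

The distance was about 2.4 in the first image and 2.0 in the second, so they moved 0.4 units closer together.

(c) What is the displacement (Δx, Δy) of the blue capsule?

(0.8, -0.5)

The blue capsule was at about (4.8, 1.5) and moved to about (5.6, 1.0).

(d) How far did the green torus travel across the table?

1.5

The green torus was near (9.7, 1.2) before and (8.3, 1.7) after, so it travelled √(1.4² + 0.5²) ≈ 1.5 units.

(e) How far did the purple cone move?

1.4

From (7.7, 3.3) to (8.6, 4.4), the purple cone covered √(0.9² + 1.1²) ≈ 1.4 units.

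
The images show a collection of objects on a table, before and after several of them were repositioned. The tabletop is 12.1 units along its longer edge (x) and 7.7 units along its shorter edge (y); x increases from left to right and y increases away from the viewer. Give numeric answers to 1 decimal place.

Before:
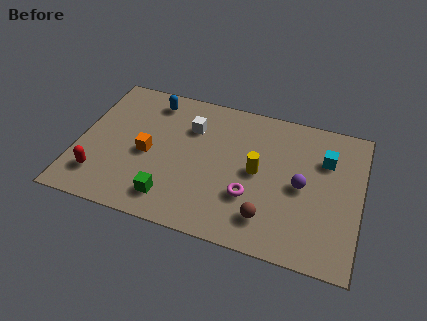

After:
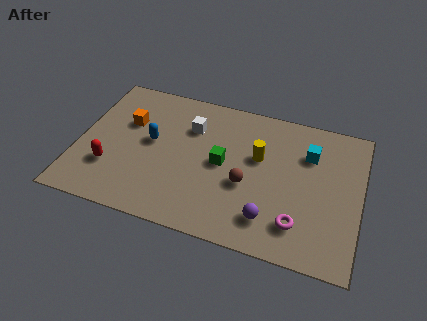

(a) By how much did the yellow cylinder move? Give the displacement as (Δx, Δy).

(0.0, 0.8)

The yellow cylinder started near (7.7, 3.9) and ended near (7.7, 4.7).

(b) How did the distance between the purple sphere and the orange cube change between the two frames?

+0.6

Before: roughly 6.6 units apart; after: 7.2. That's 0.6 units further apart.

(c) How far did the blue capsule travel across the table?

2.3

The blue capsule was near (2.9, 6.5) before and (3.1, 4.2) after, so it travelled √(0.2² + 2.3²) ≈ 2.3 units.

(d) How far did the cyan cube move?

0.7

The cyan cube moved from about (10.5, 5.4) to (9.8, 5.5), a distance of √(0.7² + 0.1²) ≈ 0.7.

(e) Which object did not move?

the white cube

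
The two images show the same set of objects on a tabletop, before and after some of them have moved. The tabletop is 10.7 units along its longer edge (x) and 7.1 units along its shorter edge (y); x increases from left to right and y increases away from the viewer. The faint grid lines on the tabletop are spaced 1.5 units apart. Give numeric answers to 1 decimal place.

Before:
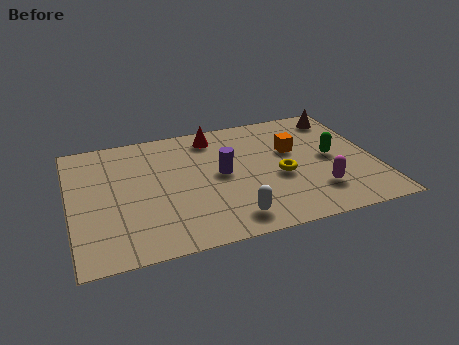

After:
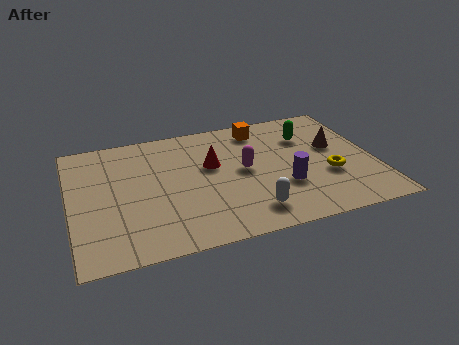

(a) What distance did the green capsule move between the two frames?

1.7

From (9.2, 3.6) to (8.5, 5.1), the green capsule covered √(0.7² + 1.5²) ≈ 1.7 units.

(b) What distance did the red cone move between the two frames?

1.7

From (5.2, 6.0) to (5.0, 4.3), the red cone covered √(0.2² + 1.7²) ≈ 1.7 units.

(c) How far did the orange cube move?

1.9

From (7.9, 4.4) to (6.9, 6.0), the orange cube covered √(1.0² + 1.6²) ≈ 1.9 units.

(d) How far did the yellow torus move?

1.7

From (7.3, 3.0) to (9.0, 2.6), the yellow torus covered √(1.7² + 0.4²) ≈ 1.7 units.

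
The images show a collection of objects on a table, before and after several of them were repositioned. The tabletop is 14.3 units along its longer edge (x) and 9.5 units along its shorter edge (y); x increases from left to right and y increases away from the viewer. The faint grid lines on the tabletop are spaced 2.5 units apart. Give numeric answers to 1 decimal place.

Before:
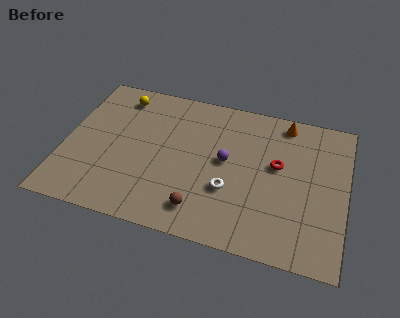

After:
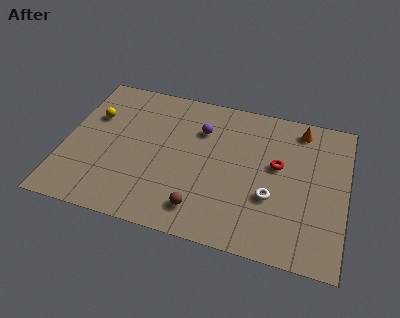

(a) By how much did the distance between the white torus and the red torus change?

-1.1

Before: roughly 3.2 units apart; after: 2.1. That's 1.1 units closer together.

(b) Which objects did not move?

the brown sphere and the red torus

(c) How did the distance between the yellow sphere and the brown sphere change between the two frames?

-0.4

The distance was about 7.9 in the first image and 7.5 in the second, so they moved 0.4 units closer together.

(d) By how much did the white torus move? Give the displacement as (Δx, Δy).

(2.1, 0.1)

From the two frames, the white torus sits at roughly (8.5, 3.3) before and (10.6, 3.4) after.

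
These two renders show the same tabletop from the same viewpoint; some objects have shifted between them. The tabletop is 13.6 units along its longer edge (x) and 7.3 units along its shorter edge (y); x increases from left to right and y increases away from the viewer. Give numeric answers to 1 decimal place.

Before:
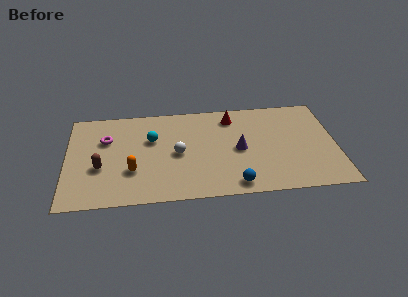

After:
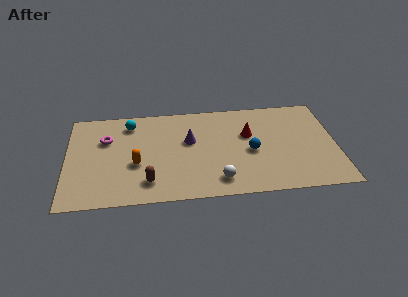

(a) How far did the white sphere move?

3.0

From (5.6, 3.5) to (7.6, 1.3), the white sphere covered √(2.0² + 2.2²) ≈ 3.0 units.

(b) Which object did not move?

the magenta torus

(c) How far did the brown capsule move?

2.7

The brown capsule was near (1.7, 2.8) before and (4.1, 1.5) after, so it travelled √(2.4² + 1.3²) ≈ 2.7 units.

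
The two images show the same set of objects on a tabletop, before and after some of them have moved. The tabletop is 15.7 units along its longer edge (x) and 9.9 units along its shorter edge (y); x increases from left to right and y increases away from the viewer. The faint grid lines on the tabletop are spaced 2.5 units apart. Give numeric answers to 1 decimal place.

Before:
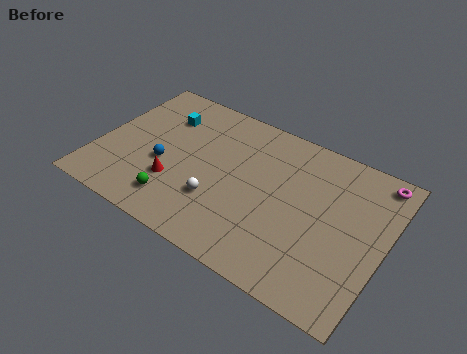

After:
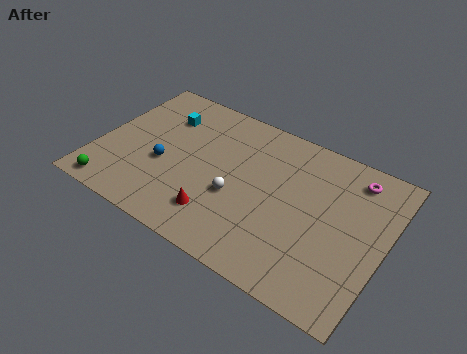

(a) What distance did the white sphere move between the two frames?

1.2

From (6.9, 3.1) to (7.8, 3.9), the white sphere covered √(0.9² + 0.8²) ≈ 1.2 units.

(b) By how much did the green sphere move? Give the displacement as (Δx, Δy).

(-3.4, -0.9)

The green sphere was at about (4.8, 1.9) and moved to about (1.4, 1.0).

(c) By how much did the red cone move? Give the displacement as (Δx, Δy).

(2.6, -0.9)

The red cone was at about (4.5, 3.1) and moved to about (7.1, 2.2).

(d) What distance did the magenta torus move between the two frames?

1.3

From (14.8, 8.8) to (13.6, 8.3), the magenta torus covered √(1.2² + 0.5²) ≈ 1.3 units.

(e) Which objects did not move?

the cyan cube and the blue sphere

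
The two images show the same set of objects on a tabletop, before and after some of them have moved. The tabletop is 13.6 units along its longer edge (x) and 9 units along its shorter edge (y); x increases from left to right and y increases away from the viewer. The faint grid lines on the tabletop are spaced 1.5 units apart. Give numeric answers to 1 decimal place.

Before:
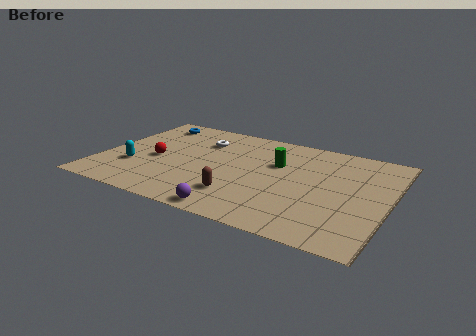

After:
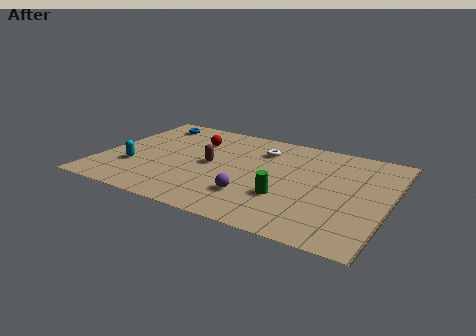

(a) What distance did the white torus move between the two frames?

2.9

The white torus moved from about (4.4, 6.6) to (7.3, 6.8), a distance of √(2.9² + 0.2²) ≈ 2.9.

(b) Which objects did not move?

the blue torus and the cyan capsule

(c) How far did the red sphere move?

2.9

From (2.6, 4.0) to (4.1, 6.5), the red sphere covered √(1.5² + 2.5²) ≈ 2.9 units.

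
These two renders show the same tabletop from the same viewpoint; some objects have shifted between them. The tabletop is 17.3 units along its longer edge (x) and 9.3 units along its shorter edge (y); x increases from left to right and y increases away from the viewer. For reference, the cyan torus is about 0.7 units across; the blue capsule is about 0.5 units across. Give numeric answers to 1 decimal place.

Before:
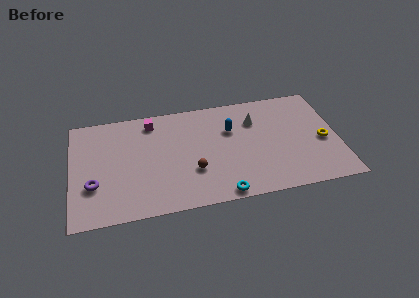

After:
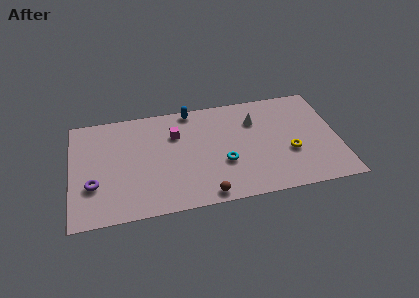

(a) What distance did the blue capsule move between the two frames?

3.4

From (10.4, 6.2) to (7.9, 8.5), the blue capsule covered √(2.5² + 2.3²) ≈ 3.4 units.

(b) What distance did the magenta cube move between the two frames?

2.1

The magenta cube was near (5.3, 7.9) before and (6.8, 6.5) after, so it travelled √(1.5² + 1.4²) ≈ 2.1 units.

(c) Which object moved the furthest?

the blue capsule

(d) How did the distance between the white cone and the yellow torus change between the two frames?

-1.2

They were about 5.0 units apart before and 3.8 after — 1.2 units closer together.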